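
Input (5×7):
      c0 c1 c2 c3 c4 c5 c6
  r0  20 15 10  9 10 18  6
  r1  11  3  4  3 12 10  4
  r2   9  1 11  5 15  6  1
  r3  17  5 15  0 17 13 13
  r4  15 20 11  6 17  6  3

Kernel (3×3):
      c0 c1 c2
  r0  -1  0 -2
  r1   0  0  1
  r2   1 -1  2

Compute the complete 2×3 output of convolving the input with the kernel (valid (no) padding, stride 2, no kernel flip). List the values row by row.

Output[0,0]: The receptive field on the input at this output position is [20 15 10 / 11 3 4 / 9 1 11]. Elementwise product with the kernel and sum: 20·-1 + 10·-2 + 4·1 + 9·1 + 1·-1 + 11·2.

-6 18 -7
1 15 13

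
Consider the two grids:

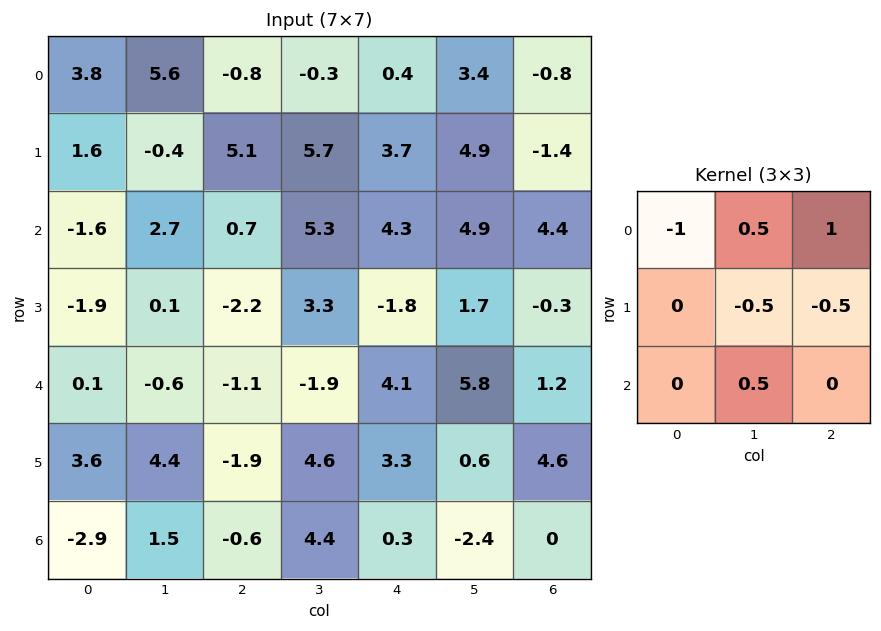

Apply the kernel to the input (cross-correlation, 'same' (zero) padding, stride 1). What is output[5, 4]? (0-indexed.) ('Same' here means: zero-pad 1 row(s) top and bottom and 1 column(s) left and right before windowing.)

The receptive field on the zero-padded input at this output position is [-1.9 4.1 5.8 / 4.6 3.3 0.6 / 4.4 0.3 -2.4]. Elementwise product with the kernel and sum: -1.9·-1 + 4.1·0.5 + 5.8·1 + 3.3·-0.5 + 0.6·-0.5 + 0.3·0.5.

7.95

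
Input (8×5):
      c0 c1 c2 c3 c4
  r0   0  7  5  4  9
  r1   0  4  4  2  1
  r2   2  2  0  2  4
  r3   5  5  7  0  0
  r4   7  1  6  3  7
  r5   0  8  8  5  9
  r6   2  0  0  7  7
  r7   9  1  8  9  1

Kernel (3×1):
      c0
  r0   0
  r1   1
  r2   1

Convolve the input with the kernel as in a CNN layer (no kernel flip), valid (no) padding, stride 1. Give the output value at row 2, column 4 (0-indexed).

7

The receptive field on the input at this output position is [4 / 0 / 7]. Elementwise product with the kernel and sum: 0·1 + 7·1.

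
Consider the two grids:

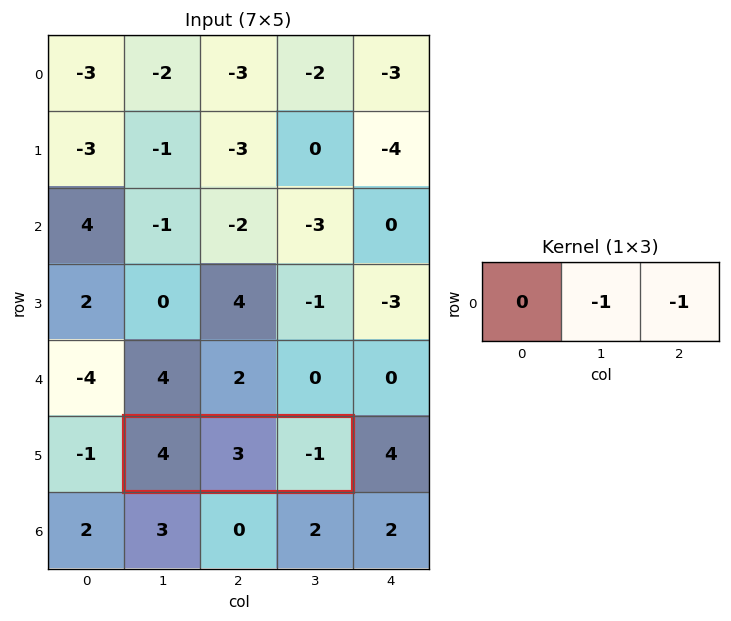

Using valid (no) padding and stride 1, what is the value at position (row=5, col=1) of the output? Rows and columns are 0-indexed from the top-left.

The receptive field on the input at this output position is [4 3 -1]. Elementwise product with the kernel and sum: 3·-1 + -1·-1.

-2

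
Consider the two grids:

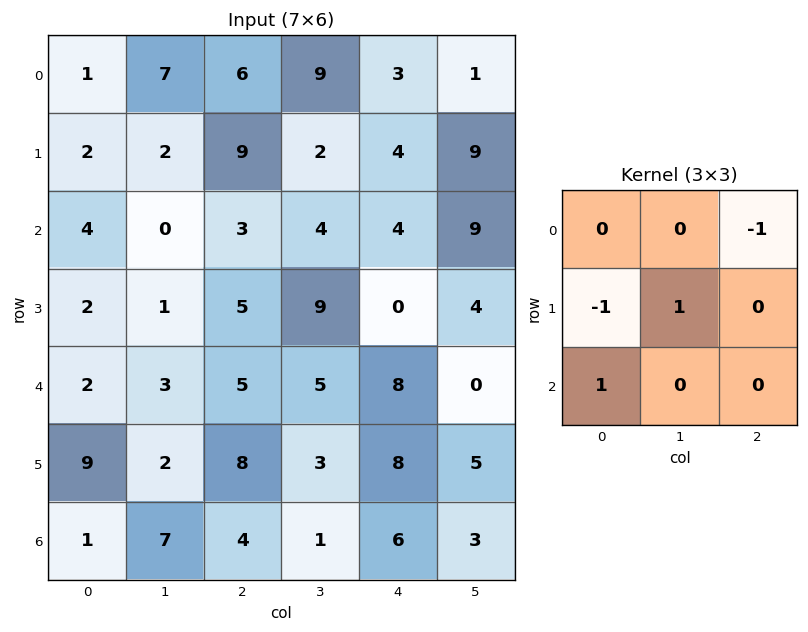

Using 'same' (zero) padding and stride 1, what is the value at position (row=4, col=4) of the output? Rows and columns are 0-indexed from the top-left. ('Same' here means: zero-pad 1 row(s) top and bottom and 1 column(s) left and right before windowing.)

2

The receptive field on the zero-padded input at this output position is [9 0 4 / 5 8 0 / 3 8 5]. Elementwise product with the kernel and sum: 4·-1 + 5·-1 + 8·1 + 3·1.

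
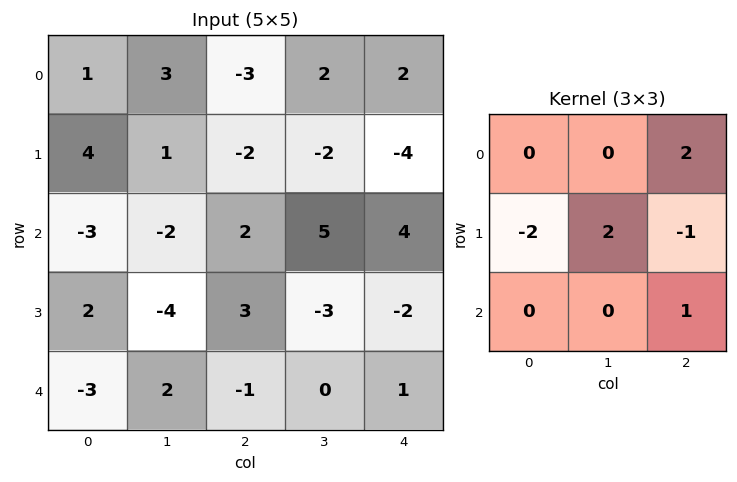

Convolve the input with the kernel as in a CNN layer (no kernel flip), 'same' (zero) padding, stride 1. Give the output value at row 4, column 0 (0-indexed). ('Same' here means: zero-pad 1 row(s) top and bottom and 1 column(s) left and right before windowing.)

The receptive field on the zero-padded input at this output position is [0 2 -4 / 0 -3 2 / 0 0 0]. Elementwise product with the kernel and sum: -4·2 + 0·-2 + -3·2 + 2·-1 + 0·1.

-16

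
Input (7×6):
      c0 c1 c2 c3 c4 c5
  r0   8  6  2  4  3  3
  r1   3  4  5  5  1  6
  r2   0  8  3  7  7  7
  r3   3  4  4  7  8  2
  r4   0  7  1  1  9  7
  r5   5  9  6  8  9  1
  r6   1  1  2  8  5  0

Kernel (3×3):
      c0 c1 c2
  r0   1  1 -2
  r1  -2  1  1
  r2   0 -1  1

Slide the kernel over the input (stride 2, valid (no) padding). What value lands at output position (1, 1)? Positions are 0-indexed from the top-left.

The receptive field on the input at this output position is [3 7 7 / 4 7 8 / 1 1 9]. Elementwise product with the kernel and sum: 3·1 + 7·1 + 7·-2 + 4·-2 + 7·1 + 8·1 + 1·-1 + 9·1.

11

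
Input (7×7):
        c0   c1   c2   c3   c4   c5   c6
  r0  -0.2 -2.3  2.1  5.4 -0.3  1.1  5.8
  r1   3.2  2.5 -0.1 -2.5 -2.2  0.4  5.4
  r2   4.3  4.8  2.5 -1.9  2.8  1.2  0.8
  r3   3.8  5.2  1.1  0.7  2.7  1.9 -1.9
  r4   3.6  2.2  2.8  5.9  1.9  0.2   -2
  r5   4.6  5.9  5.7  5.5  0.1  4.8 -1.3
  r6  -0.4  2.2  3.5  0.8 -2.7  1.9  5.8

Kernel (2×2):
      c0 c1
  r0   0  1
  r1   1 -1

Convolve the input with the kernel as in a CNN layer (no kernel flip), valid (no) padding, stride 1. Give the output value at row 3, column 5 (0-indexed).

0.3

The receptive field on the input at this output position is [1.9 -1.9 / 0.2 -2]. Elementwise product with the kernel and sum: -1.9·1 + 0.2·1 + -2·-1.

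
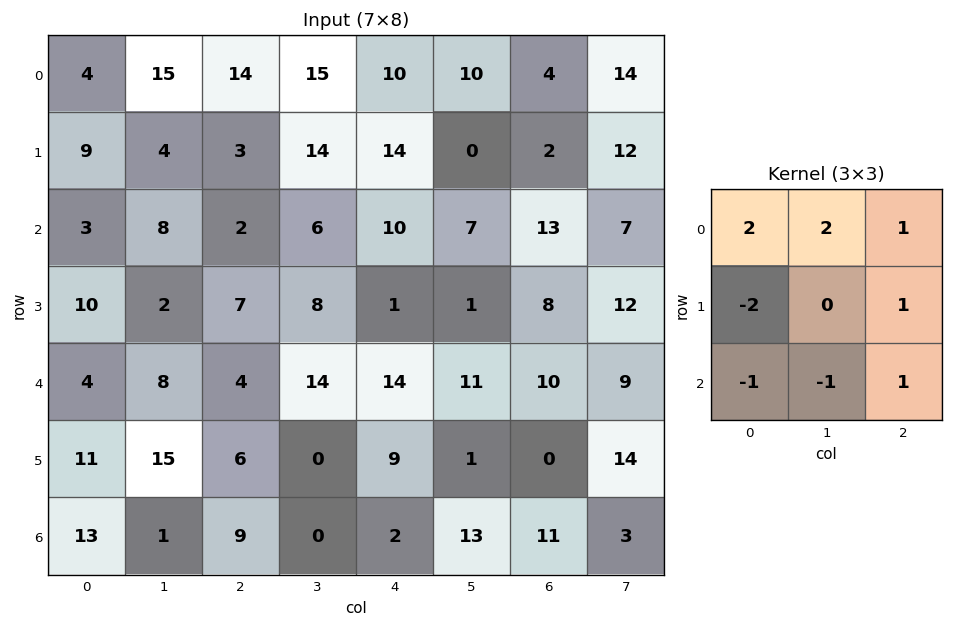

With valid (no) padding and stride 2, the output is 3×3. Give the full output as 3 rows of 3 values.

28 78 14
3 9 38
7 40 38

Output[0,0]: The receptive field on the input at this output position is [4 15 14 / 9 4 3 / 3 8 2]. Elementwise product with the kernel and sum: 4·2 + 15·2 + 14·1 + 9·-2 + 3·1 + 3·-1 + 8·-1 + 2·1.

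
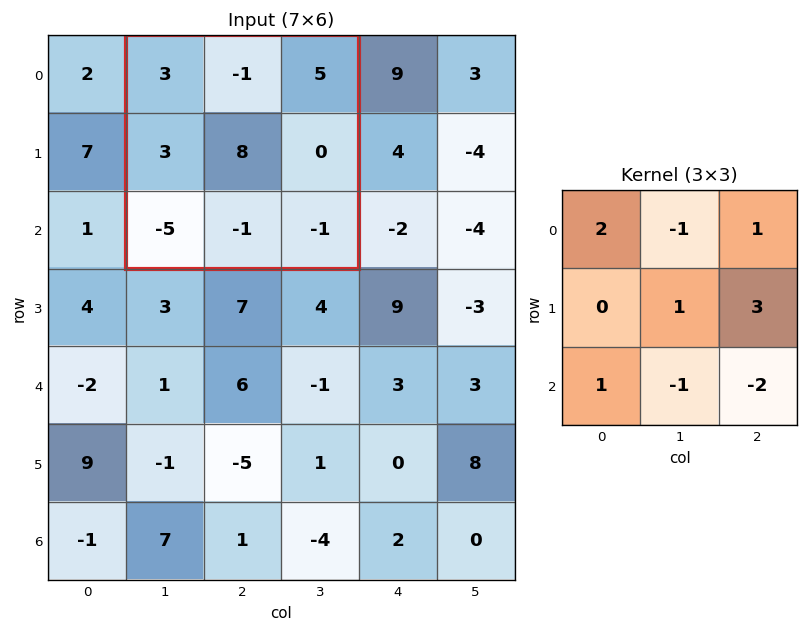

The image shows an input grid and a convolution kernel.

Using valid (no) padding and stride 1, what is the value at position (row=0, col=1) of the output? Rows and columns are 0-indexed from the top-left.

18

The receptive field on the input at this output position is [3 -1 5 / 3 8 0 / -5 -1 -1]. Elementwise product with the kernel and sum: 3·2 + -1·-1 + 5·1 + 8·1 + 0·3 + -5·1 + -1·-1 + -1·-2.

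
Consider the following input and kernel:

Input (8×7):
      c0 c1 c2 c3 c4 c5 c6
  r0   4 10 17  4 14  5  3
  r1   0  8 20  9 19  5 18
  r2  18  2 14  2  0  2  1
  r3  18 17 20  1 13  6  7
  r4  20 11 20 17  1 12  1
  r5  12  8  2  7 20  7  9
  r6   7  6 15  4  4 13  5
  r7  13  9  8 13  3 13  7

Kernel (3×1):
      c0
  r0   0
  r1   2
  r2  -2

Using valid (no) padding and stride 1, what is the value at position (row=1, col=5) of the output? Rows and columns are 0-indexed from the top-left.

The receptive field on the input at this output position is [5 / 2 / 6]. Elementwise product with the kernel and sum: 2·2 + 6·-2.

-8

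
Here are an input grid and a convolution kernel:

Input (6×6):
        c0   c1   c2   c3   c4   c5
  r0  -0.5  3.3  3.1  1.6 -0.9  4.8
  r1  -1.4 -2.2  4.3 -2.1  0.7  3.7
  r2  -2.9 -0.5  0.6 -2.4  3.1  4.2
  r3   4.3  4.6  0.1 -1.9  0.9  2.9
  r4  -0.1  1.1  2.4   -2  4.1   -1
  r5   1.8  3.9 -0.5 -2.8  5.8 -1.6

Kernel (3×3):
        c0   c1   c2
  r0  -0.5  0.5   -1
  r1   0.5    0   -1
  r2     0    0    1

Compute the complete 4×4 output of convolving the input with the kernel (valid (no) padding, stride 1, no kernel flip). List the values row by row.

Output[0,0]: The receptive field on the input at this output position is [-0.5 3.3 3.1 / -1.4 -2.2 4.3 / -2.9 -0.5 0.6]. Elementwise product with the kernel and sum: -0.5·-0.5 + 3.3·0.5 + 3.1·-1 + -1.4·0.5 + 4.3·-1 + 0.6·1.

-5.6 -3.1 4.7 -6.6
-6.65 5.6 -5.8 -4.8
5.05 5.15 -1.35 -6.3
-2.9 -0.6 1 -3.1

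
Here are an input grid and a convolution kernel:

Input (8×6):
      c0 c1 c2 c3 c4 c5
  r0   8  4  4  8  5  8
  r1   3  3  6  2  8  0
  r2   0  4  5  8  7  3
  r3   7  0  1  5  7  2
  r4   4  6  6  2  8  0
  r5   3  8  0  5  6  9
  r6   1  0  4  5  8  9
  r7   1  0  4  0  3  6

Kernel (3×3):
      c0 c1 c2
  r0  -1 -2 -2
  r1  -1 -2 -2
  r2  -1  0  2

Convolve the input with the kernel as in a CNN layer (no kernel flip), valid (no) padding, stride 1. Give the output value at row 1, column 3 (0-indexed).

-47

The receptive field on the input at this output position is [2 8 0 / 8 7 3 / 5 7 2]. Elementwise product with the kernel and sum: 2·-1 + 8·-2 + 0·-2 + 8·-1 + 7·-2 + 3·-2 + 5·-1 + 2·2.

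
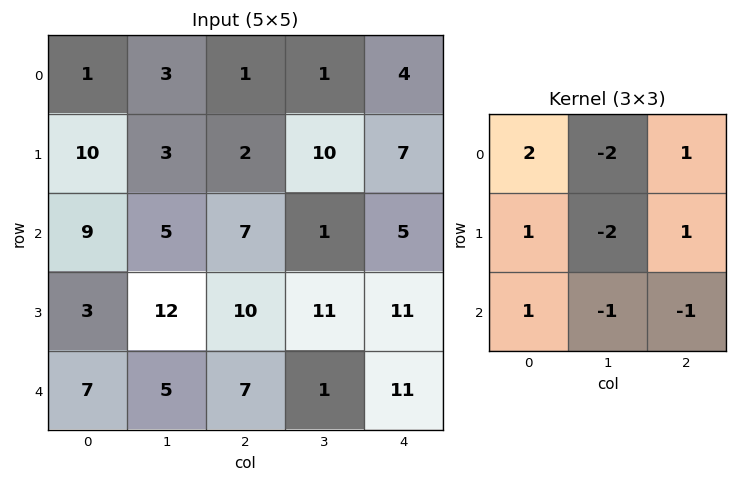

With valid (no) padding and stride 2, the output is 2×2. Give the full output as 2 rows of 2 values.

0 -6
-1 11

Output[0,0]: The receptive field on the input at this output position is [1 3 1 / 10 3 2 / 9 5 7]. Elementwise product with the kernel and sum: 1·2 + 3·-2 + 1·1 + 10·1 + 3·-2 + 2·1 + 9·1 + 5·-1 + 7·-1.
Output[0,1]: The receptive field on the input at this output position is [1 1 4 / 2 10 7 / 7 1 5]. Elementwise product with the kernel and sum: 1·2 + 1·-2 + 4·1 + 2·1 + 10·-2 + 7·1 + 7·1 + 1·-1 + 5·-1.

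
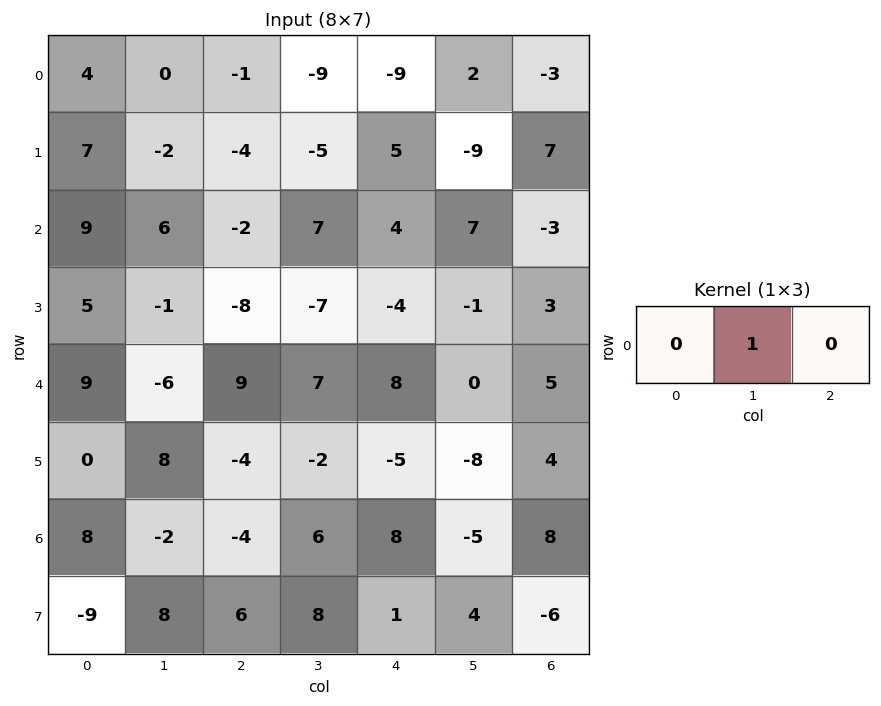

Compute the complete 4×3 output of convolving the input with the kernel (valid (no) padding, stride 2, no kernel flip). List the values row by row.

Output[0,0]: The receptive field on the input at this output position is [4 0 -1]. Elementwise product with the kernel and sum: 0·1.

0 -9 2
6 7 7
-6 7 0
-2 6 -5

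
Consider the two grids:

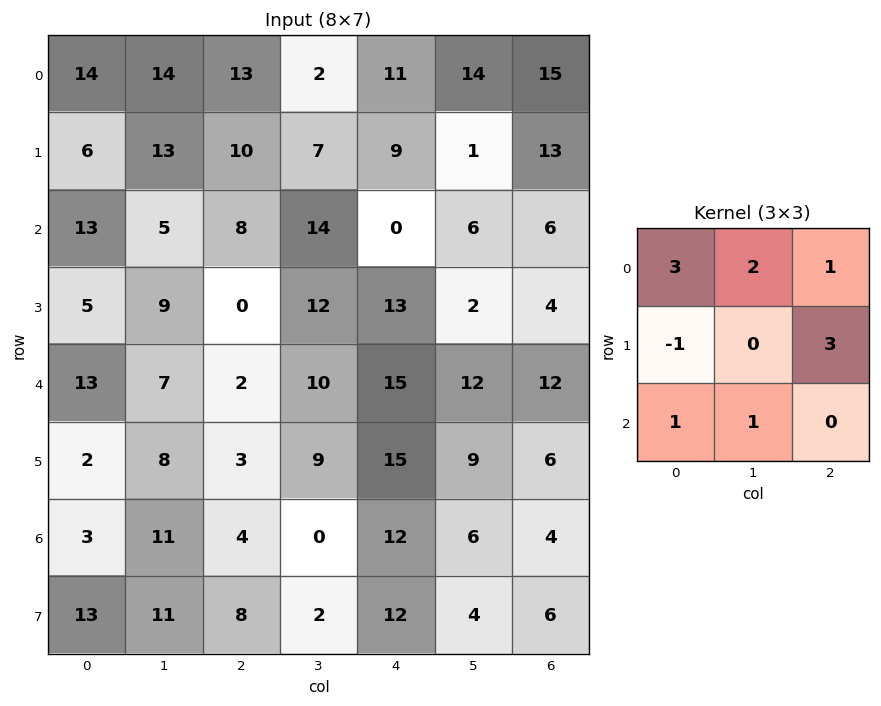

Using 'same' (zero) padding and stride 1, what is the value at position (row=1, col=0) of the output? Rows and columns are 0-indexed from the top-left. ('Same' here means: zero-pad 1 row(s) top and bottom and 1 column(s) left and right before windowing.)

The receptive field on the zero-padded input at this output position is [0 14 14 / 0 6 13 / 0 13 5]. Elementwise product with the kernel and sum: 0·3 + 14·2 + 14·1 + 0·-1 + 13·3 + 0·1 + 13·1.

94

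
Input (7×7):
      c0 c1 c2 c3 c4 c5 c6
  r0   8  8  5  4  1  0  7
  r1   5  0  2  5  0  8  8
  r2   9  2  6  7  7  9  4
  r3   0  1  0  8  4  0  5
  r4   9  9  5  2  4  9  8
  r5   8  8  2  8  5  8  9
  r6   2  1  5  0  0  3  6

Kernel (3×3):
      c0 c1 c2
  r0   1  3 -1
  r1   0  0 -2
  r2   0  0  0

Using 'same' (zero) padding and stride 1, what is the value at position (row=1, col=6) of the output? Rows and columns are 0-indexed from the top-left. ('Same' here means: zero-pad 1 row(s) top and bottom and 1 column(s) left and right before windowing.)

The receptive field on the zero-padded input at this output position is [0 7 0 / 8 8 0 / 9 4 0]. Elementwise product with the kernel and sum: 0·1 + 7·3 + 0·-1 + 0·-2.

21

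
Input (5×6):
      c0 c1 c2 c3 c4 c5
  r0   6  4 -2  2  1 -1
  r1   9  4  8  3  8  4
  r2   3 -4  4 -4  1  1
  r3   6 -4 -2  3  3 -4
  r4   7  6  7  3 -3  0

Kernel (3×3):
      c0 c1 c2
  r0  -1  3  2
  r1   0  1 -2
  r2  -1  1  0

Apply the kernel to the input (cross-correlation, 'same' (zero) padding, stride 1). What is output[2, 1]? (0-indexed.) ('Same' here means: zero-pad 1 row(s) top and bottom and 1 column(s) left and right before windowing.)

-3

The receptive field on the zero-padded input at this output position is [9 4 8 / 3 -4 4 / 6 -4 -2]. Elementwise product with the kernel and sum: 9·-1 + 4·3 + 8·2 + -4·1 + 4·-2 + 6·-1 + -4·1.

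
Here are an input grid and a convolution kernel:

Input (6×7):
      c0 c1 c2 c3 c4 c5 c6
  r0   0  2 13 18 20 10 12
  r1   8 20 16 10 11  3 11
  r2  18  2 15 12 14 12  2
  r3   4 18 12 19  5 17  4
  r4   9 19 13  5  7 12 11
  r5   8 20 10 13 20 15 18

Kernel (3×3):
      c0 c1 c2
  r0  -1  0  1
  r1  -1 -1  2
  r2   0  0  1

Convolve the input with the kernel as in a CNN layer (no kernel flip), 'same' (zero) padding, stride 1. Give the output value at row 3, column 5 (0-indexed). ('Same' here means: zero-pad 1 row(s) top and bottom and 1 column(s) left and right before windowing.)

-15

The receptive field on the zero-padded input at this output position is [14 12 2 / 5 17 4 / 7 12 11]. Elementwise product with the kernel and sum: 14·-1 + 2·1 + 5·-1 + 17·-1 + 4·2 + 11·1.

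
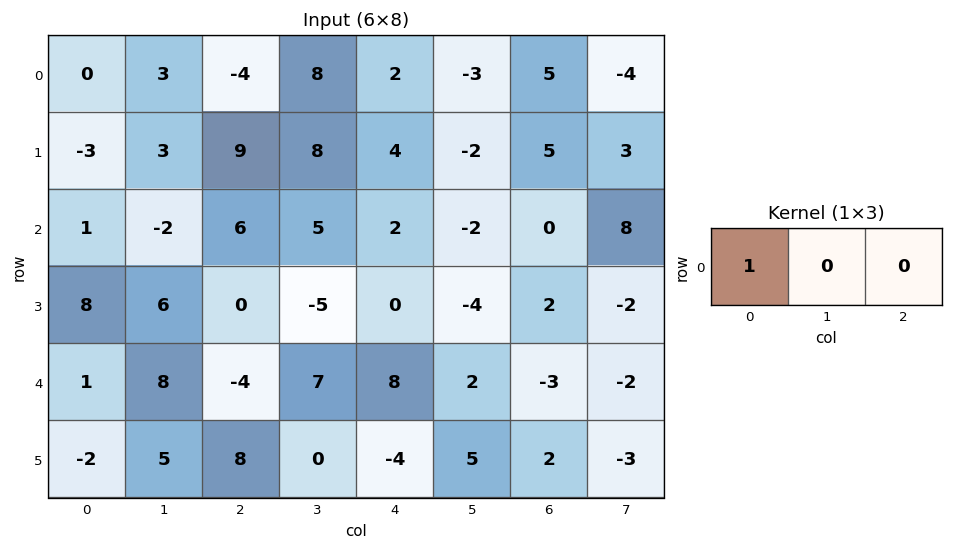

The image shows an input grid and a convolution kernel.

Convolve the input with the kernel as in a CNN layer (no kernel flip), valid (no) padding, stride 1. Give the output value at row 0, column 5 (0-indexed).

-3

The receptive field on the input at this output position is [-3 5 -4]. Elementwise product with the kernel and sum: -3·1.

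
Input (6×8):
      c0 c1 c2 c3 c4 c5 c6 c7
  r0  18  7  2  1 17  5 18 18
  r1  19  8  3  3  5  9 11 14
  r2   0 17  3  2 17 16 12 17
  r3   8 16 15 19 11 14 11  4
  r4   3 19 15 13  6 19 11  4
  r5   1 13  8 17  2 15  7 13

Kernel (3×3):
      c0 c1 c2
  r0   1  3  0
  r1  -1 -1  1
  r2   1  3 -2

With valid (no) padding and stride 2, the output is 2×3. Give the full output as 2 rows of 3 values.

Output[0,0]: The receptive field on the input at this output position is [18 7 2 / 19 8 3 / 0 17 3]. Elementwise product with the kernel and sum: 18·1 + 7·3 + 19·-1 + 8·-1 + 3·1 + 0·1 + 17·3 + 3·-2.
Output[0,1]: The receptive field on the input at this output position is [2 1 17 / 3 3 5 / 3 2 17]. Elementwise product with the kernel and sum: 2·1 + 1·3 + 3·-1 + 3·-1 + 5·1 + 3·1 + 2·3 + 17·-2.

60 -21 70
72 28 92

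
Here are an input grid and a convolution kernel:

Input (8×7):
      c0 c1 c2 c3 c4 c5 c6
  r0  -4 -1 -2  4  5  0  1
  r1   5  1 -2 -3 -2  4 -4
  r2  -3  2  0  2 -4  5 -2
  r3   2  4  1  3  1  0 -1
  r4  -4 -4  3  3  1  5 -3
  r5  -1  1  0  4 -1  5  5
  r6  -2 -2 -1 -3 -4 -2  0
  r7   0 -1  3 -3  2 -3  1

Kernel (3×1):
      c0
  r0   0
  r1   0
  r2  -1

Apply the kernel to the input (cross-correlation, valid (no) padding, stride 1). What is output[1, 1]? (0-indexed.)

The receptive field on the input at this output position is [1 / 2 / 4]. Elementwise product with the kernel and sum: 4·-1.

-4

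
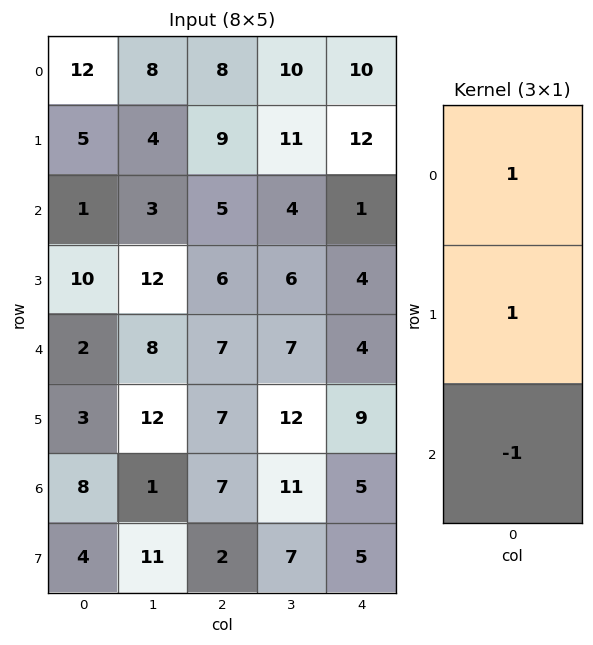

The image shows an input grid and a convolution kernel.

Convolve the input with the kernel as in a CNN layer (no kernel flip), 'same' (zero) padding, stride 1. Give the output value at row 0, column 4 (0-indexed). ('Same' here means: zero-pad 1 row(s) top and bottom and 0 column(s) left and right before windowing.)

-2

The receptive field on the zero-padded input at this output position is [0 / 10 / 12]. Elementwise product with the kernel and sum: 0·1 + 10·1 + 12·-1.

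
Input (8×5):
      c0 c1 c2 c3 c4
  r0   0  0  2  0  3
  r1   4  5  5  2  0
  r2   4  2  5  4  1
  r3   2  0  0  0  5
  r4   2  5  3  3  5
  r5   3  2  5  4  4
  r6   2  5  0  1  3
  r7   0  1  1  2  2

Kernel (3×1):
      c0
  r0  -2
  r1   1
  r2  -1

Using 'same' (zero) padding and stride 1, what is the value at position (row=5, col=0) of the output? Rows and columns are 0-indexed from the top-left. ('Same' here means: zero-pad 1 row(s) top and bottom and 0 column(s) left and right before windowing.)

-3

The receptive field on the zero-padded input at this output position is [2 / 3 / 2]. Elementwise product with the kernel and sum: 2·-2 + 3·1 + 2·-1.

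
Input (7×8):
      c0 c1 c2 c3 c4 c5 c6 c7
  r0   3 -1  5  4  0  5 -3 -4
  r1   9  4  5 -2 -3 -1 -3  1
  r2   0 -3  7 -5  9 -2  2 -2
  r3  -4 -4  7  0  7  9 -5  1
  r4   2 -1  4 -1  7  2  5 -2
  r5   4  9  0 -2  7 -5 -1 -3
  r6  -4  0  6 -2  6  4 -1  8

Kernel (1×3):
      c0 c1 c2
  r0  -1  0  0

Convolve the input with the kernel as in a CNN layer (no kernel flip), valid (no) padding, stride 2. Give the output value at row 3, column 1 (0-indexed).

The receptive field on the input at this output position is [6 -2 6]. Elementwise product with the kernel and sum: 6·-1.

-6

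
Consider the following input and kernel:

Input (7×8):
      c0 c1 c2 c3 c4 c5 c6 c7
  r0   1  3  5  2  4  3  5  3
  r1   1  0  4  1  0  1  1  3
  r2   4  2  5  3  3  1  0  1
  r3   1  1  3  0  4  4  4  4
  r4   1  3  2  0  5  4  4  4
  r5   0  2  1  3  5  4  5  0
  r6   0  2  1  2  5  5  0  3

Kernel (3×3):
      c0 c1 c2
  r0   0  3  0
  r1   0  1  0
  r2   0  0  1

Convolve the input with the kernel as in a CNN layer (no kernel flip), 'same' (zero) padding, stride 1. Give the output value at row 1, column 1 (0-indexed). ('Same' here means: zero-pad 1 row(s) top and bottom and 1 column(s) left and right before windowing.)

The receptive field on the zero-padded input at this output position is [1 3 5 / 1 0 4 / 4 2 5]. Elementwise product with the kernel and sum: 3·3 + 0·1 + 5·1.

14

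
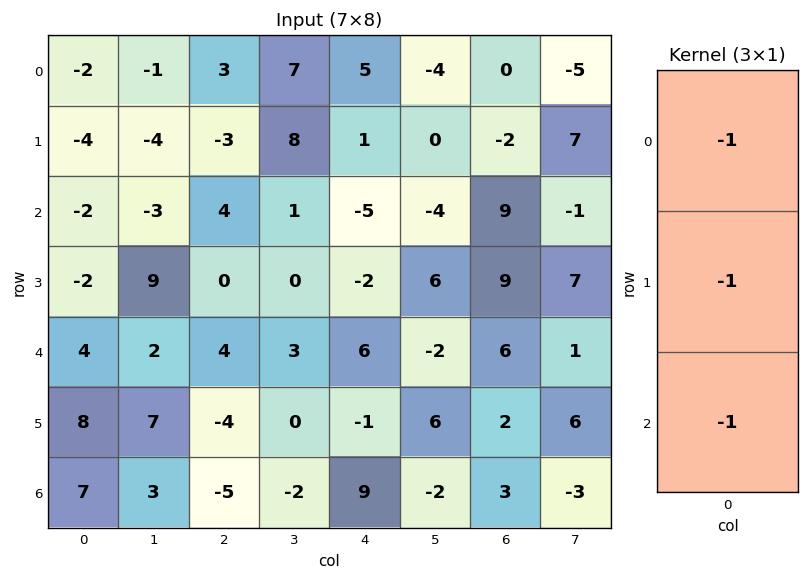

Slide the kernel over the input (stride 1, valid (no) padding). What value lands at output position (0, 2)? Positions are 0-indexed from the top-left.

The receptive field on the input at this output position is [3 / -3 / 4]. Elementwise product with the kernel and sum: 3·-1 + -3·-1 + 4·-1.

-4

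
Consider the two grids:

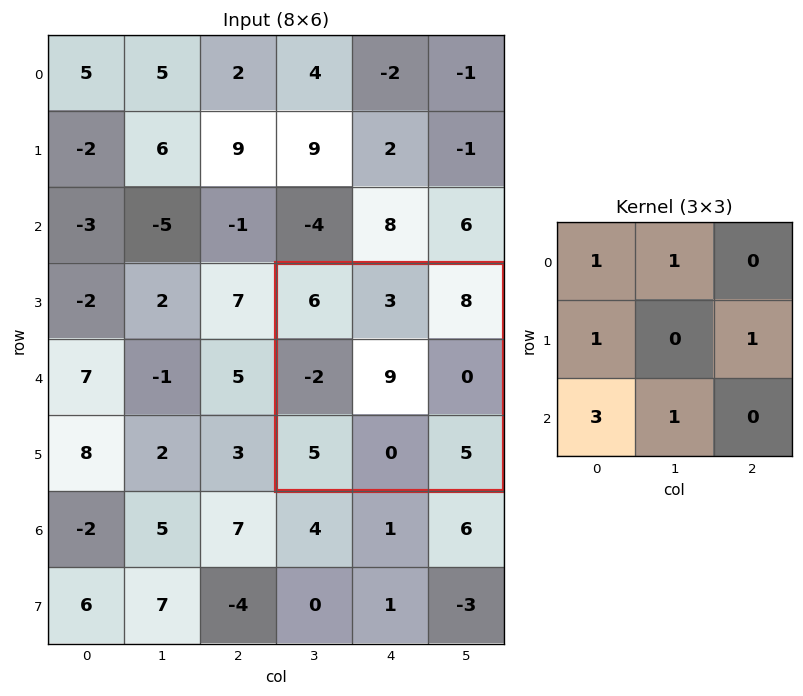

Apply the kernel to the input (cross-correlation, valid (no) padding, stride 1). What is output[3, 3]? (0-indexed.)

22

The receptive field on the input at this output position is [6 3 8 / -2 9 0 / 5 0 5]. Elementwise product with the kernel and sum: 6·1 + 3·1 + -2·1 + 0·1 + 5·3 + 0·1.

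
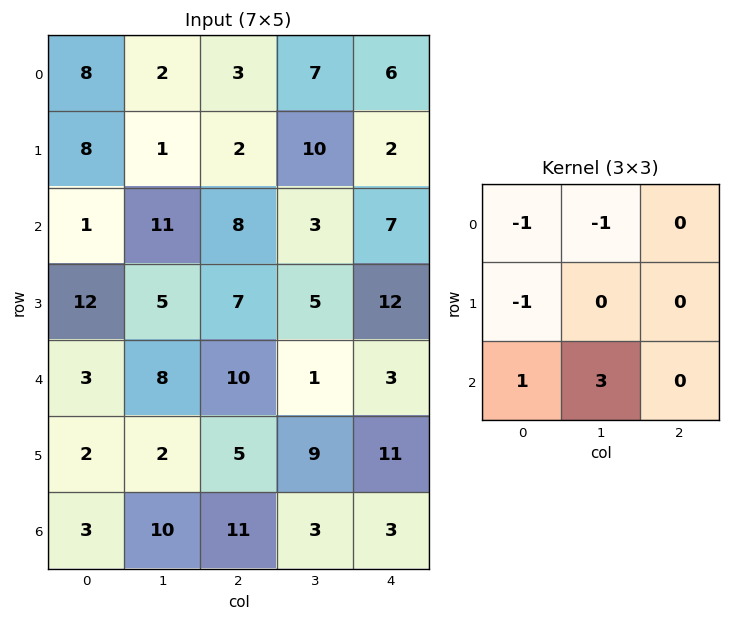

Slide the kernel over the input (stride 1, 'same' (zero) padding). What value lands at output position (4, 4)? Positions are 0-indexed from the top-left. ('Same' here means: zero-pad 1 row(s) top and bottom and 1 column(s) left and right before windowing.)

The receptive field on the zero-padded input at this output position is [5 12 0 / 1 3 0 / 9 11 0]. Elementwise product with the kernel and sum: 5·-1 + 12·-1 + 1·-1 + 9·1 + 11·3.

24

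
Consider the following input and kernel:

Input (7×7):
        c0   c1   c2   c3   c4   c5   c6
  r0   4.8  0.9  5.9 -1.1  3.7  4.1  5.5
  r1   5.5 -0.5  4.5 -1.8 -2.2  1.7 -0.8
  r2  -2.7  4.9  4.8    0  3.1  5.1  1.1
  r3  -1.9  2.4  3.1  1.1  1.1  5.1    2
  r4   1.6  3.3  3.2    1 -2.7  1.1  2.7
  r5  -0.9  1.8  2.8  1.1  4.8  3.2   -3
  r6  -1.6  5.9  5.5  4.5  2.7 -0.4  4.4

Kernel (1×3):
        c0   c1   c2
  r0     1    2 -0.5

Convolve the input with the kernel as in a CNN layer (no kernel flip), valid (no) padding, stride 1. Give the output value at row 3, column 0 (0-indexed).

The receptive field on the input at this output position is [-1.9 2.4 3.1]. Elementwise product with the kernel and sum: -1.9·1 + 2.4·2 + 3.1·-0.5.

1.35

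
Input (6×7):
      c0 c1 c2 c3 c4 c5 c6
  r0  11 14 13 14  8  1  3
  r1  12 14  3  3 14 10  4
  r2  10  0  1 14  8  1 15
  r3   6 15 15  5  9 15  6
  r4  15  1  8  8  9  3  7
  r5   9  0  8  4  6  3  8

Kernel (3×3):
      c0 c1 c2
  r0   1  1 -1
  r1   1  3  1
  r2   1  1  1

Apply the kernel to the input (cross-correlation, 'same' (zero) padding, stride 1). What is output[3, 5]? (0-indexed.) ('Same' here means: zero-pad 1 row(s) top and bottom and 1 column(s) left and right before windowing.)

73

The receptive field on the zero-padded input at this output position is [8 1 15 / 9 15 6 / 9 3 7]. Elementwise product with the kernel and sum: 8·1 + 1·1 + 15·-1 + 9·1 + 15·3 + 6·1 + 9·1 + 3·1 + 7·1.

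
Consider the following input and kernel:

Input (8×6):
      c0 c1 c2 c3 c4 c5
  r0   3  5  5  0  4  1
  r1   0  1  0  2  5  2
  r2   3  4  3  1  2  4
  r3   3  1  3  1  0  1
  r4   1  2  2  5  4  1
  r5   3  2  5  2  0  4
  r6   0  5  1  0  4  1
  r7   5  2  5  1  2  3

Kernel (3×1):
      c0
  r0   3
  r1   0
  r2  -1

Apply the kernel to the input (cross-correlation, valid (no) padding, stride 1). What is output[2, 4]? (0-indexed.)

The receptive field on the input at this output position is [2 / 0 / 4]. Elementwise product with the kernel and sum: 2·3 + 4·-1.

2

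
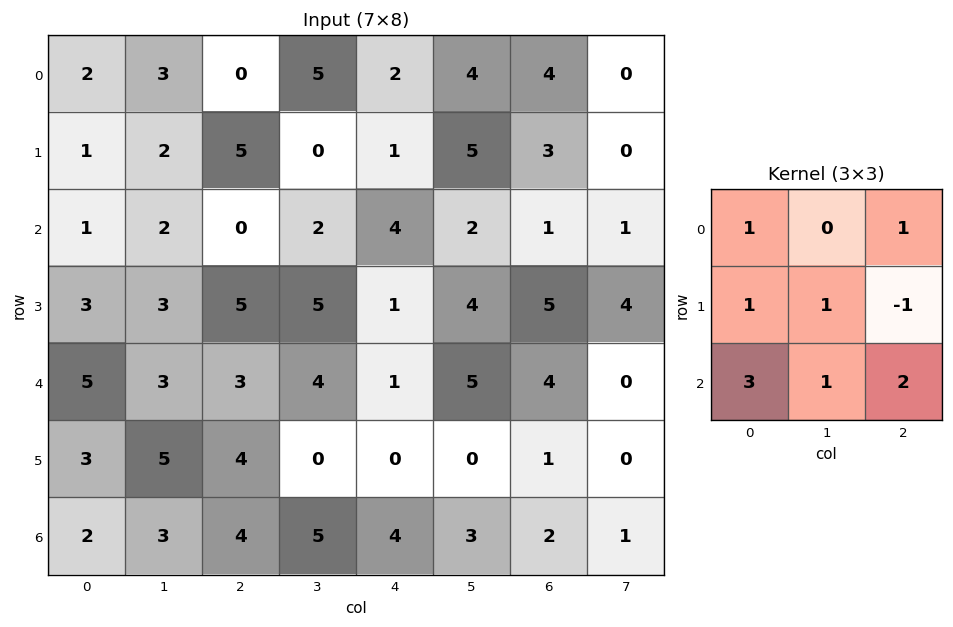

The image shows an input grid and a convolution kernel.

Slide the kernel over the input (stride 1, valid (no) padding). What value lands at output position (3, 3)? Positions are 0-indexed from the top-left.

9

The receptive field on the input at this output position is [5 1 4 / 4 1 5 / 0 0 0]. Elementwise product with the kernel and sum: 5·1 + 4·1 + 4·1 + 1·1 + 5·-1 + 0·3 + 0·1 + 0·2.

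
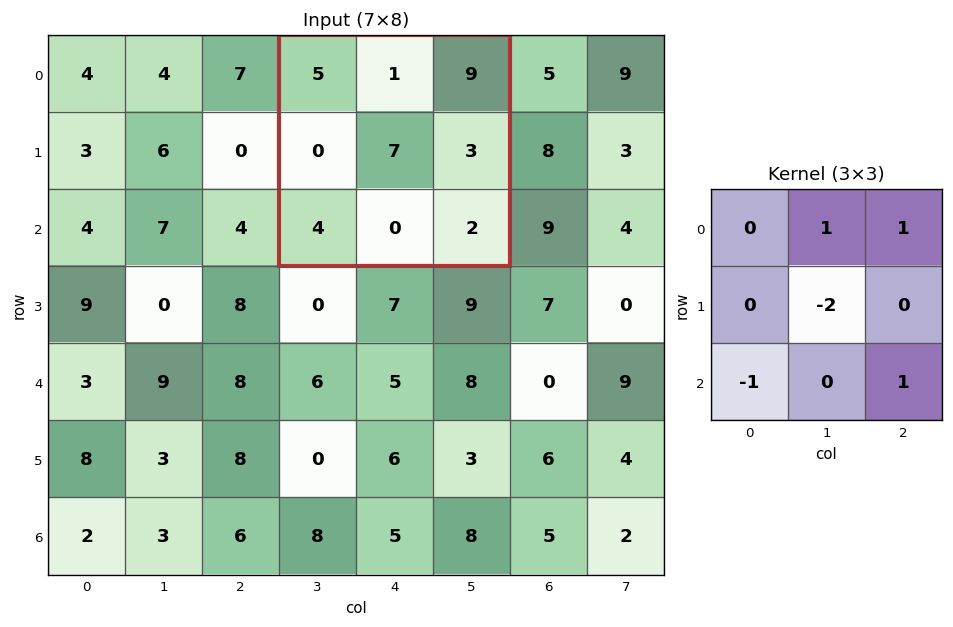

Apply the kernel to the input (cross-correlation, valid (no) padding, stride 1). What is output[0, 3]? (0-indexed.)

The receptive field on the input at this output position is [5 1 9 / 0 7 3 / 4 0 2]. Elementwise product with the kernel and sum: 1·1 + 9·1 + 7·-2 + 4·-1 + 2·1.

-6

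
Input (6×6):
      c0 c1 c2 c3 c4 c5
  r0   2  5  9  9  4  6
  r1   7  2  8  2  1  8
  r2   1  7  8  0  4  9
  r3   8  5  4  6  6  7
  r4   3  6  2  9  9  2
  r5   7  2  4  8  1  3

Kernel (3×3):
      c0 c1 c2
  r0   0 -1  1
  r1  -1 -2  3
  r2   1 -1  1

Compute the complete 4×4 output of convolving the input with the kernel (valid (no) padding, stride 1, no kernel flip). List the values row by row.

19 -13 -2 27
22 -22 7 33
-6 10 8 10
-1 25 4 -10

Output[0,0]: The receptive field on the input at this output position is [2 5 9 / 7 2 8 / 1 7 8]. Elementwise product with the kernel and sum: 5·-1 + 9·1 + 7·-1 + 2·-2 + 8·3 + 1·1 + 7·-1 + 8·1.
Output[0,1]: The receptive field on the input at this output position is [5 9 9 / 2 8 2 / 7 8 0]. Elementwise product with the kernel and sum: 9·-1 + 9·1 + 2·-1 + 8·-2 + 2·3 + 7·1 + 8·-1 + 0·1.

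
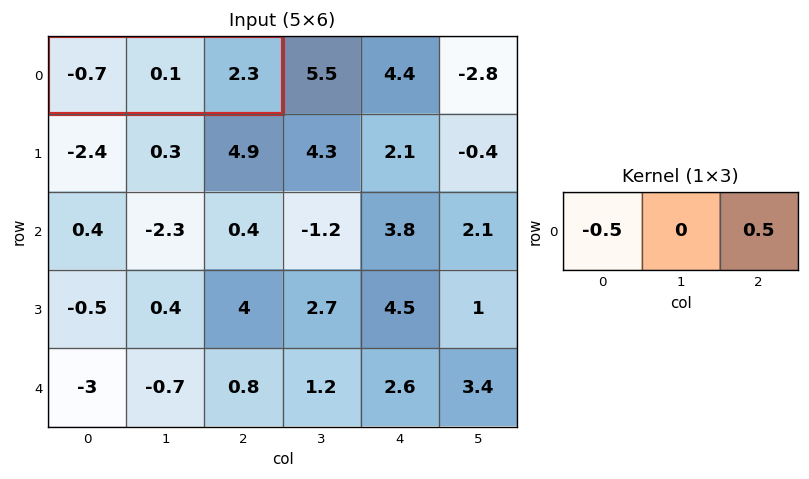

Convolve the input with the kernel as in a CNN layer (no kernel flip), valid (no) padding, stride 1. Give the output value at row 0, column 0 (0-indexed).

The receptive field on the input at this output position is [-0.7 0.1 2.3]. Elementwise product with the kernel and sum: -0.7·-0.5 + 2.3·0.5.

1.5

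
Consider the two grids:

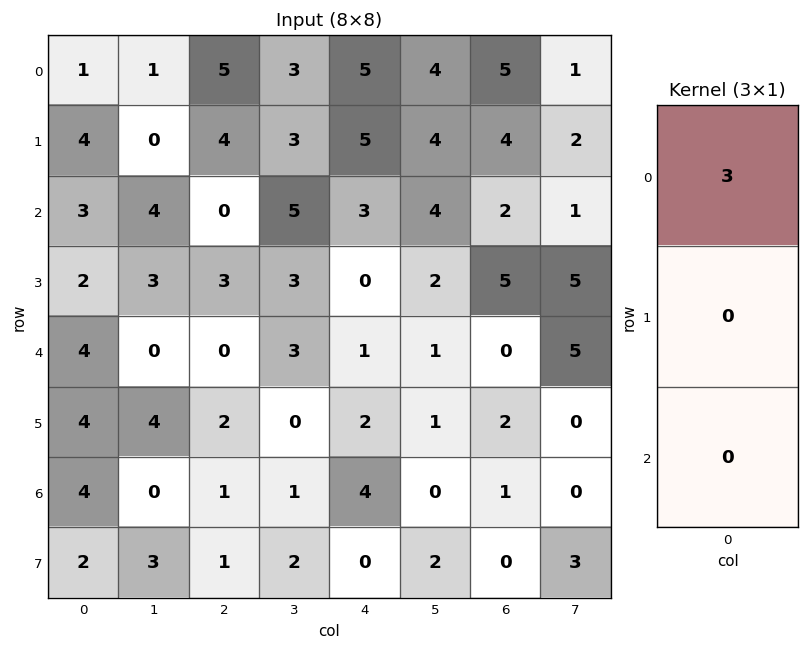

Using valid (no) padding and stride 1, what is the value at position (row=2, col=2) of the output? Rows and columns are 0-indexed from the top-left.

The receptive field on the input at this output position is [0 / 3 / 0]. Elementwise product with the kernel and sum: 0·3.

0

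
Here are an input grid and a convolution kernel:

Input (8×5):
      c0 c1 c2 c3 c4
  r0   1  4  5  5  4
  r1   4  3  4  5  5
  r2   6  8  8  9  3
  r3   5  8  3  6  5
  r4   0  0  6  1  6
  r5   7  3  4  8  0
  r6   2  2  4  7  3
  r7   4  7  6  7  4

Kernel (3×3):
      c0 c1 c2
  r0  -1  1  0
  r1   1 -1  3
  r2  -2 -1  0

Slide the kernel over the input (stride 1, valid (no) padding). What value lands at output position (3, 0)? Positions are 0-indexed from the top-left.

4

The receptive field on the input at this output position is [5 8 3 / 0 0 6 / 7 3 4]. Elementwise product with the kernel and sum: 5·-1 + 8·1 + 0·1 + 0·-1 + 6·3 + 7·-2 + 3·-1.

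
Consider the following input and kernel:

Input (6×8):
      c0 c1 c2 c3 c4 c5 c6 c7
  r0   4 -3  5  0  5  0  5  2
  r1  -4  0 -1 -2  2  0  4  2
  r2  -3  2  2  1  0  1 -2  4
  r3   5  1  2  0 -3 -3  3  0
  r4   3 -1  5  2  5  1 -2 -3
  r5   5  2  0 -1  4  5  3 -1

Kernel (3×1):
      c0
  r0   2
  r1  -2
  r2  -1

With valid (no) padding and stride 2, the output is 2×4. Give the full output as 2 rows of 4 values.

Output[0,0]: The receptive field on the input at this output position is [4 / -4 / -3]. Elementwise product with the kernel and sum: 4·2 + -4·-2 + -3·-1.
Output[0,1]: The receptive field on the input at this output position is [5 / -1 / 2]. Elementwise product with the kernel and sum: 5·2 + -1·-2 + 2·-1.

19 10 6 4
-19 -5 1 -8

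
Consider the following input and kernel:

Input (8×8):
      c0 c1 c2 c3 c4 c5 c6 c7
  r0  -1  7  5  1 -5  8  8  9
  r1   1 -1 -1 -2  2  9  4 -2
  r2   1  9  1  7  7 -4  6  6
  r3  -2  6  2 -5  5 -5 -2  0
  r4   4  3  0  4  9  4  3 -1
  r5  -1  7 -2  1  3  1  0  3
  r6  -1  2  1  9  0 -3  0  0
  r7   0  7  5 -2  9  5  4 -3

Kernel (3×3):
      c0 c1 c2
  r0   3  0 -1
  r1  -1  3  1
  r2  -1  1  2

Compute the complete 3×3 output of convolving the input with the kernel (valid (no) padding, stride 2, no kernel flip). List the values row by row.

Output[0,0]: The receptive field on the input at this output position is [-1 7 5 / 1 -1 -1 / 1 9 1]. Elementwise product with the kernel and sum: -1·3 + 5·-1 + 1·-1 + -1·3 + -1·1 + 1·-1 + 9·1 + 1·2.
Output[0,1]: The receptive field on the input at this output position is [5 1 -5 / -1 -2 2 / 1 7 7]. Elementwise product with the kernel and sum: 5·3 + -5·-1 + -1·-1 + -2·3 + 2·1 + 1·-1 + 7·1 + 7·2.

-3 37 7
23 6 -6
37 7 21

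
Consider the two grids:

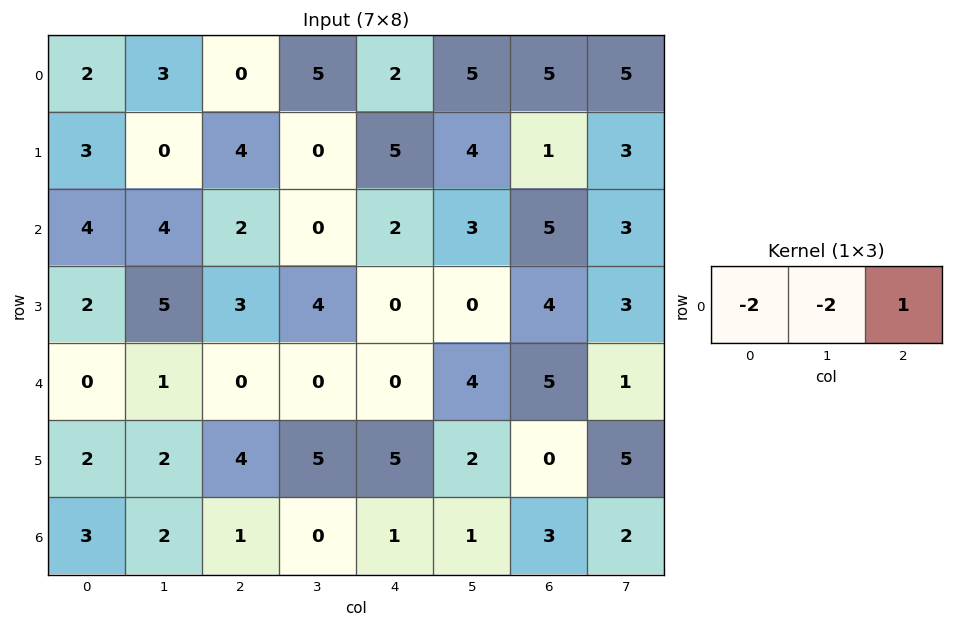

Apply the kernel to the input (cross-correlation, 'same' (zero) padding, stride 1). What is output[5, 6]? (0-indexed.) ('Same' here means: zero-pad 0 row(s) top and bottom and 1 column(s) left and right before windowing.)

The receptive field on the zero-padded input at this output position is [2 0 5]. Elementwise product with the kernel and sum: 2·-2 + 0·-2 + 5·1.

1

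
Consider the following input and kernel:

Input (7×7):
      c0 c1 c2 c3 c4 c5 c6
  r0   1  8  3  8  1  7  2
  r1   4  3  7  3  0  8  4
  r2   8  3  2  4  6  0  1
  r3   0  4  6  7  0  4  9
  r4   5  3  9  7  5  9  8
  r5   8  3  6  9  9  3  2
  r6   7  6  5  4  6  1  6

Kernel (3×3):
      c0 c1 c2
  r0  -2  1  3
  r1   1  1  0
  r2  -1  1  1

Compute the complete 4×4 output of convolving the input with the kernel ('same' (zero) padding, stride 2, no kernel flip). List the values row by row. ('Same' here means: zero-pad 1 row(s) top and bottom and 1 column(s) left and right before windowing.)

Output[0,0]: The receptive field on the zero-padded input at this output position is [0 0 0 / 0 1 8 / 0 4 3]. Elementwise product with the kernel and sum: 0·-2 + 0·1 + 0·3 + 0·1 + 1·1 + 0·-1 + 4·1 + 3·1.
Output[0,1]: The receptive field on the zero-padded input at this output position is [0 0 0 / 8 3 8 / 3 7 3]. Elementwise product with the kernel and sum: 0·-2 + 0·1 + 0·3 + 8·1 + 3·1 + 3·-1 + 7·1 + 3·1.

8 18 14 5
25 24 25 -6
28 43 13 17
24 38 10 3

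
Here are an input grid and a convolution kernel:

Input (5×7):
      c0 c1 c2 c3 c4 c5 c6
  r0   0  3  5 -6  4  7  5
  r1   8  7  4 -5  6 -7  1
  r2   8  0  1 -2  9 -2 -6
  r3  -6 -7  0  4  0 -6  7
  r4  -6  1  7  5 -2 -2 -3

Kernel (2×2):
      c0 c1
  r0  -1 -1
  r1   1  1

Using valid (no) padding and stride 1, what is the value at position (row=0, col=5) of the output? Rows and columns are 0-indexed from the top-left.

-18

The receptive field on the input at this output position is [7 5 / -7 1]. Elementwise product with the kernel and sum: 7·-1 + 5·-1 + -7·1 + 1·1.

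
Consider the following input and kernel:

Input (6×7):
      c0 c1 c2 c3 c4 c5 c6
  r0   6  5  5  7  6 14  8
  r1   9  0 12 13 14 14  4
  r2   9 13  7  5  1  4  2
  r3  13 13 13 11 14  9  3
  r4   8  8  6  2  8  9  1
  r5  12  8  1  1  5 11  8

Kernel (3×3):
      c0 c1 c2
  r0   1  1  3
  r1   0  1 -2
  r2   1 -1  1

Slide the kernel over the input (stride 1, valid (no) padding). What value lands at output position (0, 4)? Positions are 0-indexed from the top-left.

49

The receptive field on the input at this output position is [6 14 8 / 14 14 4 / 1 4 2]. Elementwise product with the kernel and sum: 6·1 + 14·1 + 8·3 + 14·1 + 4·-2 + 1·1 + 4·-1 + 2·1.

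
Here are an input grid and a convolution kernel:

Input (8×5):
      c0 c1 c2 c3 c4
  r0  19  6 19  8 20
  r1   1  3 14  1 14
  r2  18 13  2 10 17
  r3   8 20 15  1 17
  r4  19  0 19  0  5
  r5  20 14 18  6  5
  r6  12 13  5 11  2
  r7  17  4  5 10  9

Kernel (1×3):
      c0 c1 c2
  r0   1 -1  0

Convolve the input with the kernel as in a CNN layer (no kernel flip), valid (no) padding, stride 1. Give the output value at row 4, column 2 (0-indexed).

The receptive field on the input at this output position is [19 0 5]. Elementwise product with the kernel and sum: 19·1 + 0·-1.

19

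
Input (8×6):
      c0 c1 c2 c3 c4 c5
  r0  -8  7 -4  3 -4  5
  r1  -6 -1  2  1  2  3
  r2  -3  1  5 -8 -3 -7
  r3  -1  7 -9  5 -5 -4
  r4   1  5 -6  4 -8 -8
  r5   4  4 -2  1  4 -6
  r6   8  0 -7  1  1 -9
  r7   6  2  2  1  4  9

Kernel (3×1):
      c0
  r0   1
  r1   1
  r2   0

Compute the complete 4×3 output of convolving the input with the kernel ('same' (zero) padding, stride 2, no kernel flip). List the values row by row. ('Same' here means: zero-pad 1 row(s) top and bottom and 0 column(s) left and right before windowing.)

-8 -4 -4
-9 7 -1
0 -15 -13
12 -9 5

Output[0,0]: The receptive field on the zero-padded input at this output position is [0 / -8 / -6]. Elementwise product with the kernel and sum: 0·1 + -8·1.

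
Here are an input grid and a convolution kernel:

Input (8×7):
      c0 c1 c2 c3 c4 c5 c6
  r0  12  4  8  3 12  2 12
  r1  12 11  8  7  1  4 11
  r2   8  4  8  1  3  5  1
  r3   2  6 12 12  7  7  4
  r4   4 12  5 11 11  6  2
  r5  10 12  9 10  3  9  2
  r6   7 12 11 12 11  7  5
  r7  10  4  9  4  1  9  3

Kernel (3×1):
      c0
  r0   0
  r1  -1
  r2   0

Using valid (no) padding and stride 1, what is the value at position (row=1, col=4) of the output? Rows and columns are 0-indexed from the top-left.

The receptive field on the input at this output position is [1 / 3 / 7]. Elementwise product with the kernel and sum: 3·-1.

-3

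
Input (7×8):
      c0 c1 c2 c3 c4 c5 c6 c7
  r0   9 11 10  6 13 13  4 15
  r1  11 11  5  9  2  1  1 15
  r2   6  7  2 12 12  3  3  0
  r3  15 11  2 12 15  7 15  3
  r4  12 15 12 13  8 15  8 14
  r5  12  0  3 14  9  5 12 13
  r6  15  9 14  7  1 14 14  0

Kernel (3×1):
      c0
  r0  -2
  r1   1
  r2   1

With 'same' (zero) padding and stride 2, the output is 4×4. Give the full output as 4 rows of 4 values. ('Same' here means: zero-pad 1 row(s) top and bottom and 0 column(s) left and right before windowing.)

Output[0,0]: The receptive field on the zero-padded input at this output position is [0 / 9 / 11]. Elementwise product with the kernel and sum: 0·-2 + 9·1 + 11·1.

20 15 15 5
-1 -6 23 16
-6 11 -13 -10
-9 8 -17 -10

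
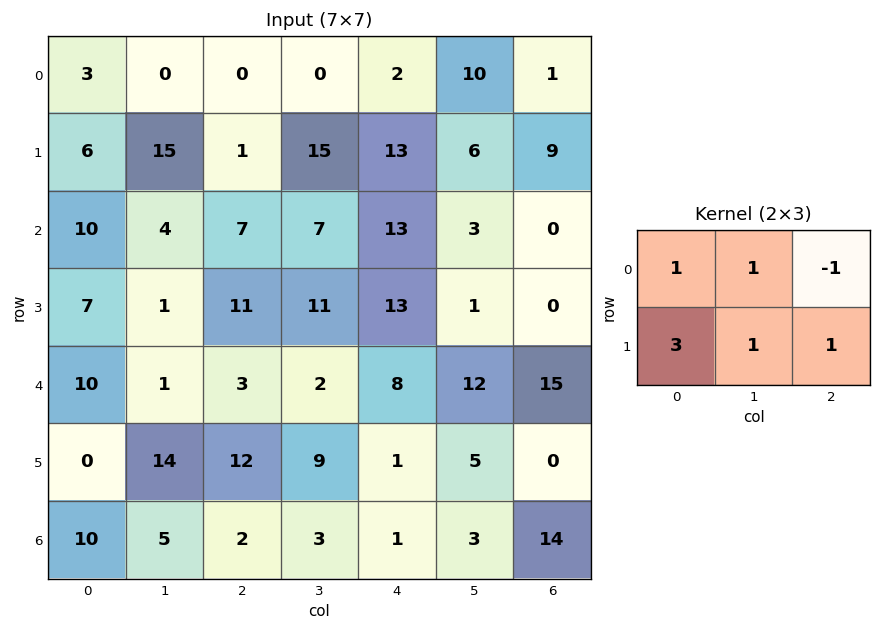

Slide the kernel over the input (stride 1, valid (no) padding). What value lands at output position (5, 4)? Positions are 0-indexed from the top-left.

The receptive field on the input at this output position is [1 5 0 / 1 3 14]. Elementwise product with the kernel and sum: 1·1 + 5·1 + 0·-1 + 1·3 + 3·1 + 14·1.

26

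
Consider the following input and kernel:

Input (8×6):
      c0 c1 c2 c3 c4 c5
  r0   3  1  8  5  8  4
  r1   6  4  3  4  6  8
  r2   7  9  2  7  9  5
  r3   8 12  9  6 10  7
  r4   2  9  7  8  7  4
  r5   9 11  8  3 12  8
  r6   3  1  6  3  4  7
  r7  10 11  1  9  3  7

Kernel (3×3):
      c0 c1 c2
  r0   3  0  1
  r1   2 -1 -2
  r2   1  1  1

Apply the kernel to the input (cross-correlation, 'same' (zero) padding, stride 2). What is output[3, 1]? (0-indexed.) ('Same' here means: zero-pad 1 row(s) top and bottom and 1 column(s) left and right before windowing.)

The receptive field on the zero-padded input at this output position is [11 8 3 / 1 6 3 / 11 1 9]. Elementwise product with the kernel and sum: 11·3 + 3·1 + 1·2 + 6·-1 + 3·-2 + 11·1 + 1·1 + 9·1.

47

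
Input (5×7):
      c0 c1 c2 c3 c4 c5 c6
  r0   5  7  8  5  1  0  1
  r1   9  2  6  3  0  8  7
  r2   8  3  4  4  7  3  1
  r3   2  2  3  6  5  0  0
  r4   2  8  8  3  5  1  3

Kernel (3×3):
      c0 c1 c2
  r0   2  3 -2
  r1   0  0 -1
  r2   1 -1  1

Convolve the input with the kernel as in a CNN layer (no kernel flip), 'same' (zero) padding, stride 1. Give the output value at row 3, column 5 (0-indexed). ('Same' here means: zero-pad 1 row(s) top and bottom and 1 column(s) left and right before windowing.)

The receptive field on the zero-padded input at this output position is [7 3 1 / 5 0 0 / 5 1 3]. Elementwise product with the kernel and sum: 7·2 + 3·3 + 1·-2 + 0·-1 + 5·1 + 1·-1 + 3·1.

28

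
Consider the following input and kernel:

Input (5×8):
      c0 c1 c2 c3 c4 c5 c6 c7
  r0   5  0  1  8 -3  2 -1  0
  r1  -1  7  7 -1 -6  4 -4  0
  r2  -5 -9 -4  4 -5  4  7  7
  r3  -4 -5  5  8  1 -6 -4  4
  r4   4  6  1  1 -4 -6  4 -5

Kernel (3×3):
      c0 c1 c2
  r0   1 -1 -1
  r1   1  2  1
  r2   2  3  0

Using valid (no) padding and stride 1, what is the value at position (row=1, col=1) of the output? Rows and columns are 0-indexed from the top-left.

The receptive field on the input at this output position is [7 7 -1 / -9 -4 4 / -5 5 8]. Elementwise product with the kernel and sum: 7·1 + 7·-1 + -1·-1 + -9·1 + -4·2 + 4·1 + -5·2 + 5·3.

-7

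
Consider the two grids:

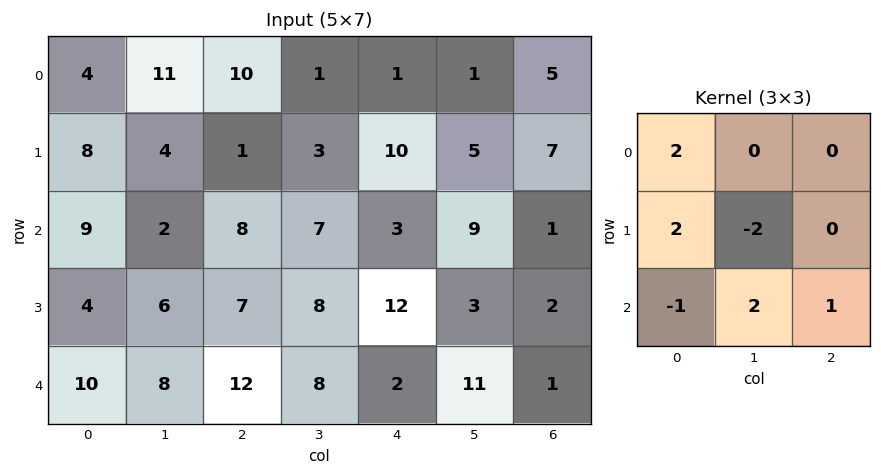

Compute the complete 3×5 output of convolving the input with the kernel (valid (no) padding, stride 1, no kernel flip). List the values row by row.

19 49 25 -4 28
45 12 25 33 4
32 26 20 13 45

Output[0,0]: The receptive field on the input at this output position is [4 11 10 / 8 4 1 / 9 2 8]. Elementwise product with the kernel and sum: 4·2 + 8·2 + 4·-2 + 9·-1 + 2·2 + 8·1.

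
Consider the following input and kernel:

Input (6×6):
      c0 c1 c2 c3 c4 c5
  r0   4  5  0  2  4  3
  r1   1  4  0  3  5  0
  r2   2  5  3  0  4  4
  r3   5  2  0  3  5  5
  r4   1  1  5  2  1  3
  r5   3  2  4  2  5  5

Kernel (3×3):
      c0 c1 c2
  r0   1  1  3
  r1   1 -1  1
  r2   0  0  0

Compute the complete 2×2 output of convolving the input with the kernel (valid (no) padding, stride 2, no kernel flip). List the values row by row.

Output[0,0]: The receptive field on the input at this output position is [4 5 0 / 1 4 0 / 2 5 3]. Elementwise product with the kernel and sum: 4·1 + 5·1 + 0·3 + 1·1 + 4·-1 + 0·1.
Output[0,1]: The receptive field on the input at this output position is [0 2 4 / 0 3 5 / 3 0 4]. Elementwise product with the kernel and sum: 0·1 + 2·1 + 4·3 + 0·1 + 3·-1 + 5·1.

6 16
19 17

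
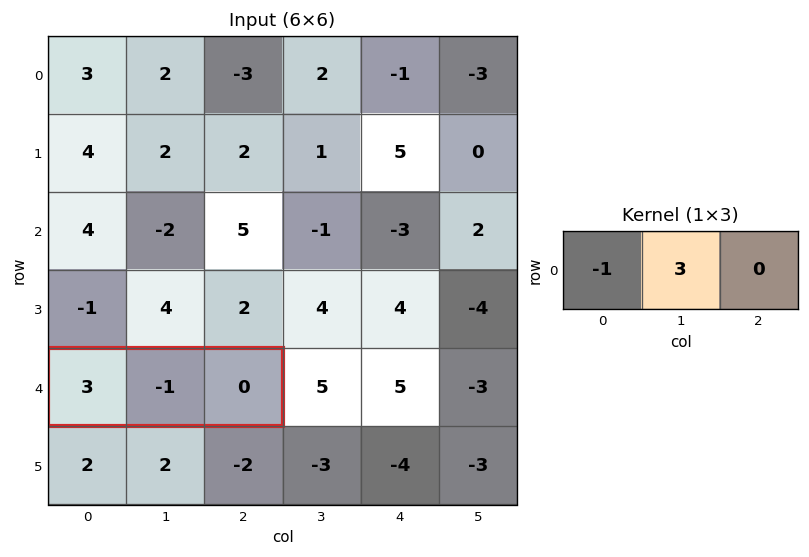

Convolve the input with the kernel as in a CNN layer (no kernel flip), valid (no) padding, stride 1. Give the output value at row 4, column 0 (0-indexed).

The receptive field on the input at this output position is [3 -1 0]. Elementwise product with the kernel and sum: 3·-1 + -1·3.

-6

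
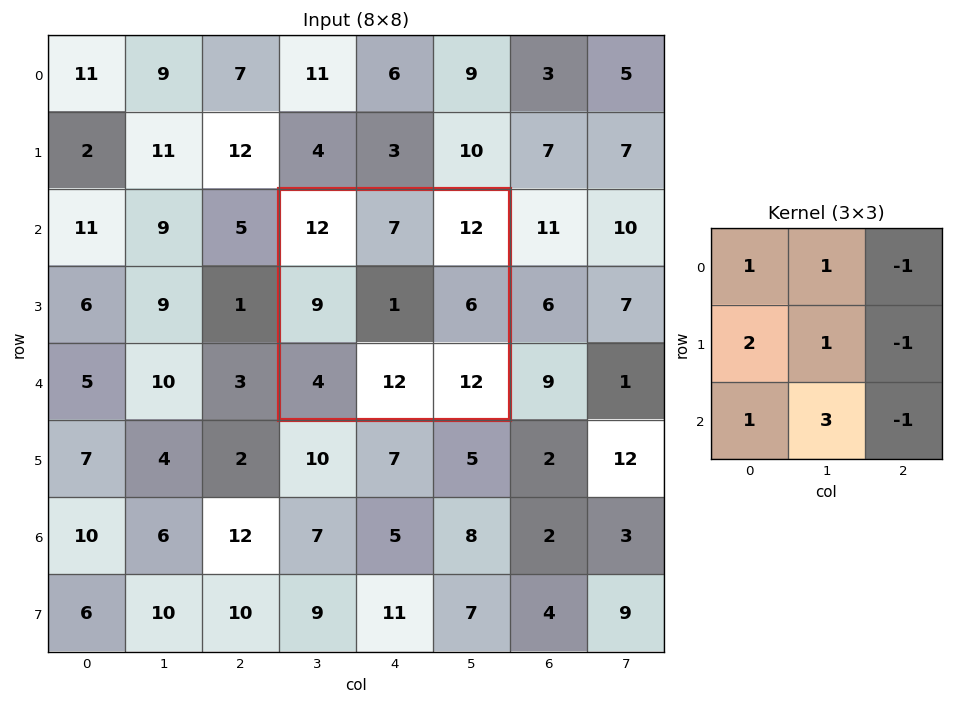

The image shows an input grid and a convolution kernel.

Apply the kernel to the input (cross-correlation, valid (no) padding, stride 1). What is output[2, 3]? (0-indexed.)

The receptive field on the input at this output position is [12 7 12 / 9 1 6 / 4 12 12]. Elementwise product with the kernel and sum: 12·1 + 7·1 + 12·-1 + 9·2 + 1·1 + 6·-1 + 4·1 + 12·3 + 12·-1.

48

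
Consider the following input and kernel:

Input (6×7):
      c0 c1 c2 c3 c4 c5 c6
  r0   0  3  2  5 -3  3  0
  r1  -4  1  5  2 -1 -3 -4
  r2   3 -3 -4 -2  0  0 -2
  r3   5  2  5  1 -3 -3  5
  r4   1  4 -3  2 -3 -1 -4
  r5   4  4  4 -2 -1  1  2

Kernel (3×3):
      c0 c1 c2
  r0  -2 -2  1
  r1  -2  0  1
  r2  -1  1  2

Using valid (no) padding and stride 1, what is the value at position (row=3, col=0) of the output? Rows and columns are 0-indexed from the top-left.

-6

The receptive field on the input at this output position is [5 2 5 / 1 4 -3 / 4 4 4]. Elementwise product with the kernel and sum: 5·-2 + 2·-2 + 5·1 + 1·-2 + -3·1 + 4·-1 + 4·1 + 4·2.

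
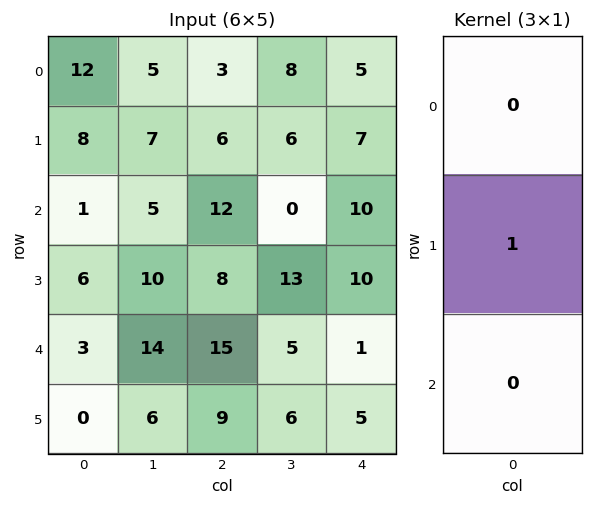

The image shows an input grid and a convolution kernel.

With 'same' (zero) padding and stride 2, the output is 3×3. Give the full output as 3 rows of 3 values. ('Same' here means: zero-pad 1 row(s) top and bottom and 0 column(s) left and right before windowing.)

12 3 5
1 12 10
3 15 1

Output[0,0]: The receptive field on the zero-padded input at this output position is [0 / 12 / 8]. Elementwise product with the kernel and sum: 12·1.
Output[0,1]: The receptive field on the zero-padded input at this output position is [0 / 3 / 6]. Elementwise product with the kernel and sum: 3·1.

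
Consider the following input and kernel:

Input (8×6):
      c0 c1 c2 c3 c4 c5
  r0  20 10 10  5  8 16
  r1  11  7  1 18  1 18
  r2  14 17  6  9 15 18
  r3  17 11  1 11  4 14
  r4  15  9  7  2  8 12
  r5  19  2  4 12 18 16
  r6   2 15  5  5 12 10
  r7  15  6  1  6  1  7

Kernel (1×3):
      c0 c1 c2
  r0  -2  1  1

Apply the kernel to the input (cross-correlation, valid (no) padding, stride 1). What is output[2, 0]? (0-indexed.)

The receptive field on the input at this output position is [14 17 6]. Elementwise product with the kernel and sum: 14·-2 + 17·1 + 6·1.

-5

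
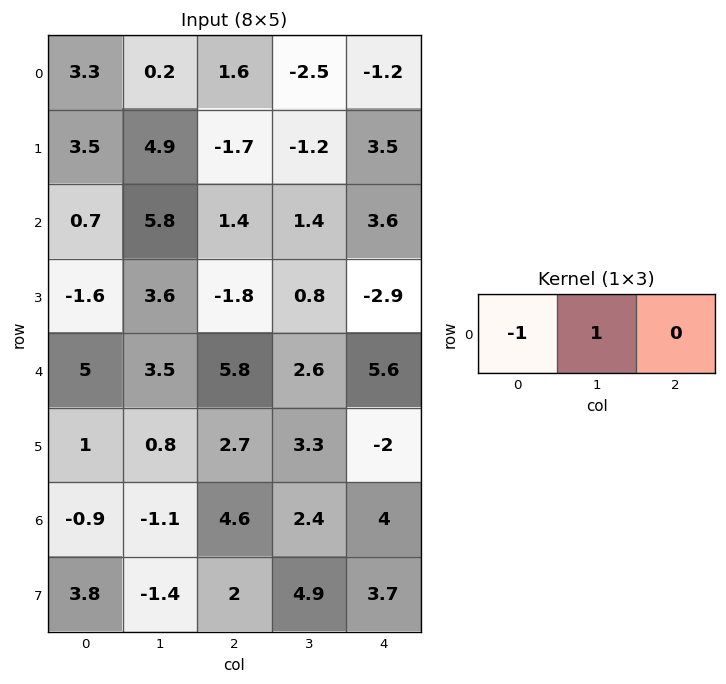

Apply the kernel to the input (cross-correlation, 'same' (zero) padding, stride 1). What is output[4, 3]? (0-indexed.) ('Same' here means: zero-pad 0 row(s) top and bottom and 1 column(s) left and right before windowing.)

The receptive field on the zero-padded input at this output position is [5.8 2.6 5.6]. Elementwise product with the kernel and sum: 5.8·-1 + 2.6·1.

-3.2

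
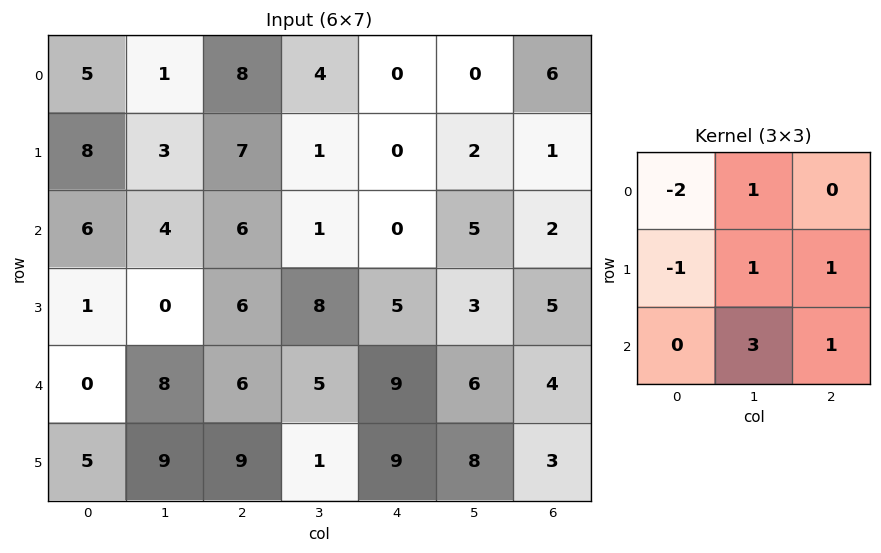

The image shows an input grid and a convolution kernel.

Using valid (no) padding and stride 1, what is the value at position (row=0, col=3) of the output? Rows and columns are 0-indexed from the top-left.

The receptive field on the input at this output position is [4 0 0 / 1 0 2 / 1 0 5]. Elementwise product with the kernel and sum: 4·-2 + 0·1 + 1·-1 + 0·1 + 2·1 + 0·3 + 5·1.

-2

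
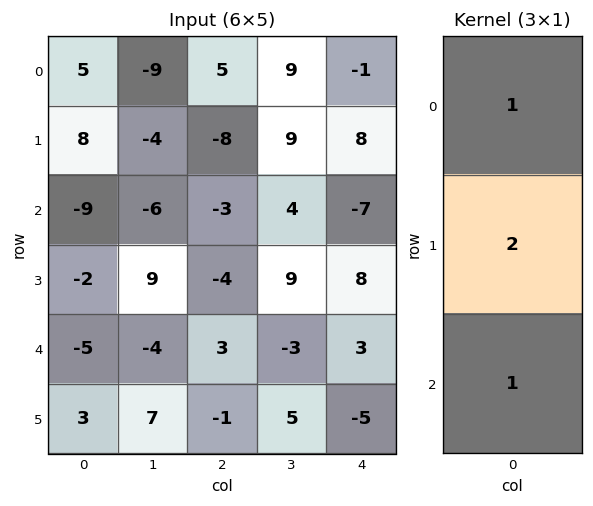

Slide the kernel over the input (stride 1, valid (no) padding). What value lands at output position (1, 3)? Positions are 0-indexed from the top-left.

26

The receptive field on the input at this output position is [9 / 4 / 9]. Elementwise product with the kernel and sum: 9·1 + 4·2 + 9·1.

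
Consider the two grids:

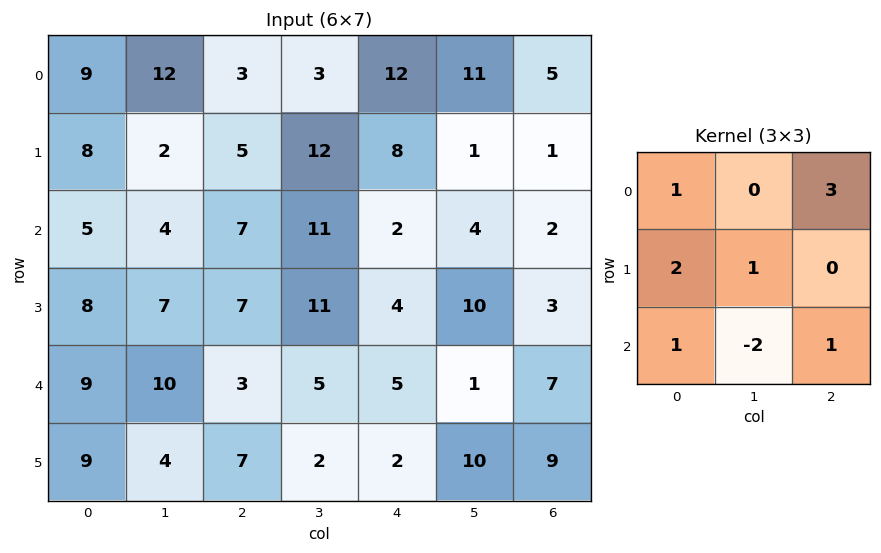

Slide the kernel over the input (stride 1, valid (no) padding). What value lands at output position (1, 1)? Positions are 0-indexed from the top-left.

57

The receptive field on the input at this output position is [2 5 12 / 4 7 11 / 7 7 11]. Elementwise product with the kernel and sum: 2·1 + 12·3 + 4·2 + 7·1 + 7·1 + 7·-2 + 11·1.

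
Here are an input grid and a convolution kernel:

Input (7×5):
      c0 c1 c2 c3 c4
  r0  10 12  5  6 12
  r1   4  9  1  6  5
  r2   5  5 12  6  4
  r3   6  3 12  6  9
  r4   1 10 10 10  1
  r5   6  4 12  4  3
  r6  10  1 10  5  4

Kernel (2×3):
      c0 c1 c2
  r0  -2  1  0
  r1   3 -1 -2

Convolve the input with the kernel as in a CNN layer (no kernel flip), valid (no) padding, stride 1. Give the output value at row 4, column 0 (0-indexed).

The receptive field on the input at this output position is [1 10 10 / 6 4 12]. Elementwise product with the kernel and sum: 1·-2 + 10·1 + 6·3 + 4·-1 + 12·-2.

-2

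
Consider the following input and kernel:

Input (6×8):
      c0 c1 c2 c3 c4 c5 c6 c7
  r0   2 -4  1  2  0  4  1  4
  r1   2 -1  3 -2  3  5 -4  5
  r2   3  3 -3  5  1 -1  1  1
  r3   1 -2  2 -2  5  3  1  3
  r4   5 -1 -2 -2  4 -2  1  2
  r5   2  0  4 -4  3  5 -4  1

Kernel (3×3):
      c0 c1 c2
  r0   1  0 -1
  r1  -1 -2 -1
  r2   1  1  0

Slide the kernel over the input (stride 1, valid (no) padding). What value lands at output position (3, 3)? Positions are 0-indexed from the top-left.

-10

The receptive field on the input at this output position is [-2 5 3 / -2 4 -2 / -4 3 5]. Elementwise product with the kernel and sum: -2·1 + 3·-1 + -2·-1 + 4·-2 + -2·-1 + -4·1 + 3·1.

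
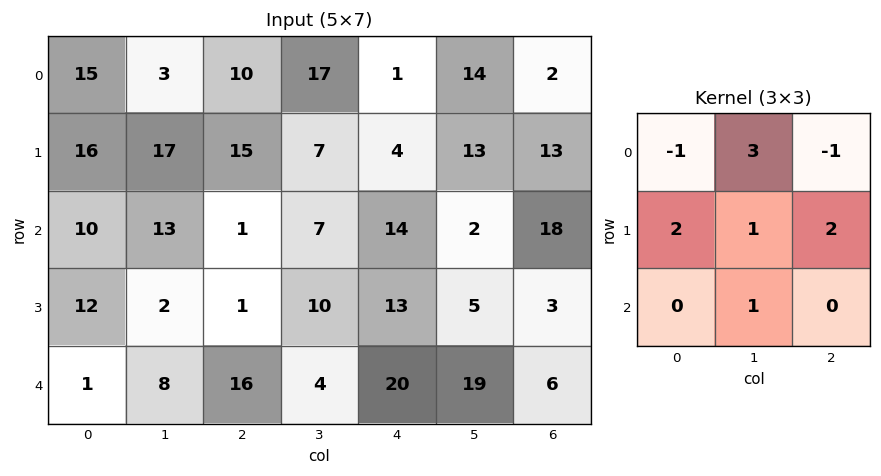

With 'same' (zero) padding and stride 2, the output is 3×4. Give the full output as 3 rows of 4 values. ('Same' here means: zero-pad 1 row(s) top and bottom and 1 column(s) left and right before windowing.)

37 65 67 43
79 63 37 51
51 31 90 48

Output[0,0]: The receptive field on the zero-padded input at this output position is [0 0 0 / 0 15 3 / 0 16 17]. Elementwise product with the kernel and sum: 0·-1 + 0·3 + 0·-1 + 0·2 + 15·1 + 3·2 + 16·1.
Output[0,1]: The receptive field on the zero-padded input at this output position is [0 0 0 / 3 10 17 / 17 15 7]. Elementwise product with the kernel and sum: 0·-1 + 0·3 + 0·-1 + 3·2 + 10·1 + 17·2 + 15·1.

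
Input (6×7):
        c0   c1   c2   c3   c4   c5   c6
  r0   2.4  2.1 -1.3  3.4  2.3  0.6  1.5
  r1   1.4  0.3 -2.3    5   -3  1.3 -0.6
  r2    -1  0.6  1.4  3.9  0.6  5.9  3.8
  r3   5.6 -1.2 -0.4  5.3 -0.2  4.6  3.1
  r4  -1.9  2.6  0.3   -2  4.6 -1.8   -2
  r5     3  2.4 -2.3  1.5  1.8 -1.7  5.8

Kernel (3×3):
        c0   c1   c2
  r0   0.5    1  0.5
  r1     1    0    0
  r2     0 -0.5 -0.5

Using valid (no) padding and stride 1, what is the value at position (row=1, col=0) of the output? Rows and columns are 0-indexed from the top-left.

-0.35

The receptive field on the input at this output position is [1.4 0.3 -2.3 / -1 0.6 1.4 / 5.6 -1.2 -0.4]. Elementwise product with the kernel and sum: 1.4·0.5 + 0.3·1 + -2.3·0.5 + -1·1 + -1.2·-0.5 + -0.4·-0.5.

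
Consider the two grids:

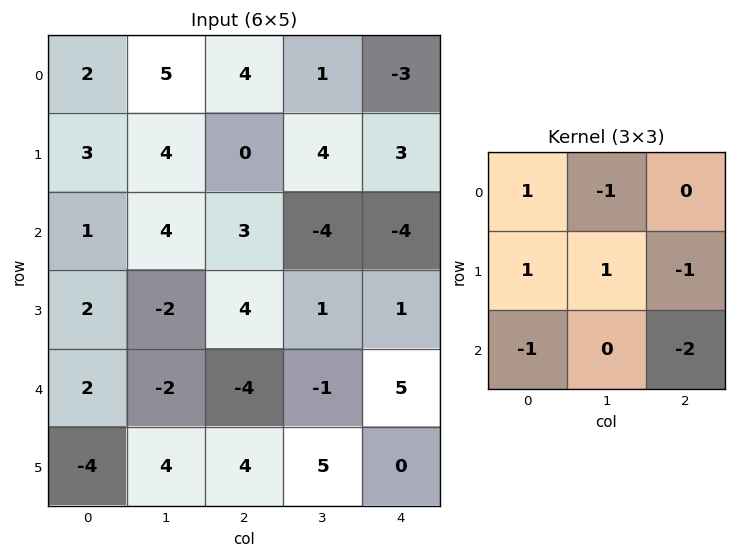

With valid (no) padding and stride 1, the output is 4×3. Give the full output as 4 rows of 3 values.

Output[0,0]: The receptive field on the input at this output position is [2 5 4 / 3 4 0 / 1 4 3]. Elementwise product with the kernel and sum: 2·1 + 5·-1 + 3·1 + 4·1 + 0·-1 + 1·-1 + 3·-2.

-3 5 9
-9 15 -7
-1 6 5
4 -25 -11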